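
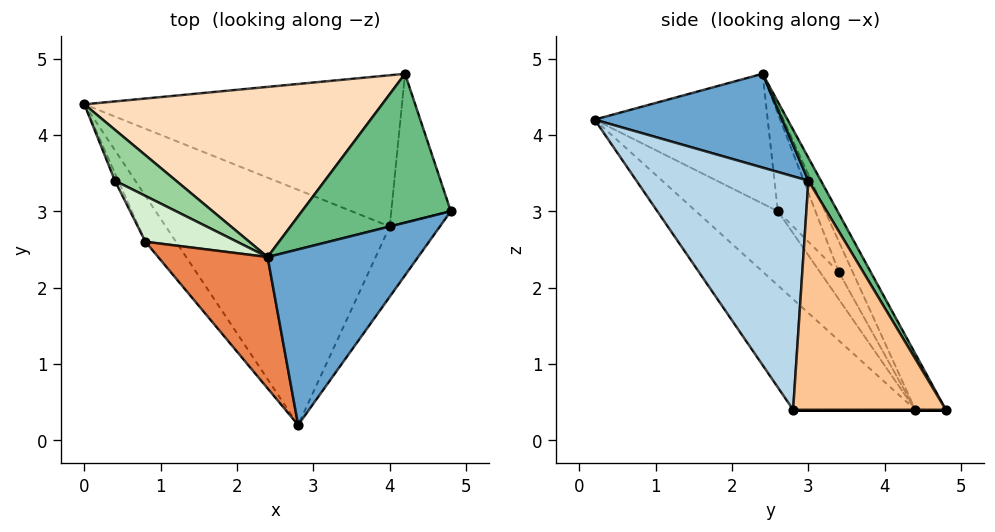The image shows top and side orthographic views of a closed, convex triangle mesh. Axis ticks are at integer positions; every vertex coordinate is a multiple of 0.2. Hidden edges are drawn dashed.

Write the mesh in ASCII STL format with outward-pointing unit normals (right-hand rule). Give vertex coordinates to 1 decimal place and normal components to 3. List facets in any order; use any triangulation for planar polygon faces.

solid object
 facet normal 0.524 -0.134 0.841
  outer loop
   vertex 2.4 2.4 4.8
   vertex 2.8 0.2 4.2
   vertex 4.8 3.0 3.4
  endloop
 endfacet
 facet normal -0.297 -0.742 -0.601
  outer loop
   vertex 4.0 2.8 0.4
   vertex 2.8 0.2 4.2
   vertex 0.0 4.4 0.4
  endloop
 endfacet
 facet normal 0.779 -0.604 -0.167
  outer loop
   vertex 4.0 2.8 0.4
   vertex 4.8 3.0 3.4
   vertex 2.8 0.2 4.2
  endloop
 endfacet
 facet normal -0.667 -0.693 -0.275
  outer loop
   vertex 0.8 2.6 3.0
   vertex 0.0 4.4 0.4
   vertex 2.8 0.2 4.2
  endloop
 endfacet
 facet normal -0.729 -0.300 0.615
  outer loop
   vertex 0.8 2.6 3.0
   vertex 2.8 0.2 4.2
   vertex 2.4 2.4 4.8
  endloop
 endfacet
 facet normal 0.000 0.000 -1.000
  outer loop
   vertex 4.2 4.8 0.4
   vertex 4.0 2.8 0.4
   vertex 0.0 4.4 0.4
  endloop
 endfacet
 facet normal 0.963 -0.096 -0.250
  outer loop
   vertex 4.2 4.8 0.4
   vertex 4.8 3.0 3.4
   vertex 4.0 2.8 0.4
  endloop
 endfacet
 facet normal -0.085 0.889 0.450
  outer loop
   vertex 4.2 4.8 0.4
   vertex 0.0 4.4 0.4
   vertex 2.4 2.4 4.8
  endloop
 endfacet
 facet normal 0.077 0.862 0.502
  outer loop
   vertex 4.2 4.8 0.4
   vertex 2.4 2.4 4.8
   vertex 4.8 3.0 3.4
  endloop
 endfacet
 facet normal -0.256 0.820 0.512
  outer loop
   vertex 0.4 3.4 2.2
   vertex 2.4 2.4 4.8
   vertex 0.0 4.4 0.4
  endloop
 endfacet
 facet normal -0.843 -0.527 -0.105
  outer loop
   vertex 0.4 3.4 2.2
   vertex 0.0 4.4 0.4
   vertex 0.8 2.6 3.0
  endloop
 endfacet
 facet normal -0.695 0.304 0.652
  outer loop
   vertex 0.4 3.4 2.2
   vertex 0.8 2.6 3.0
   vertex 2.4 2.4 4.8
  endloop
 endfacet
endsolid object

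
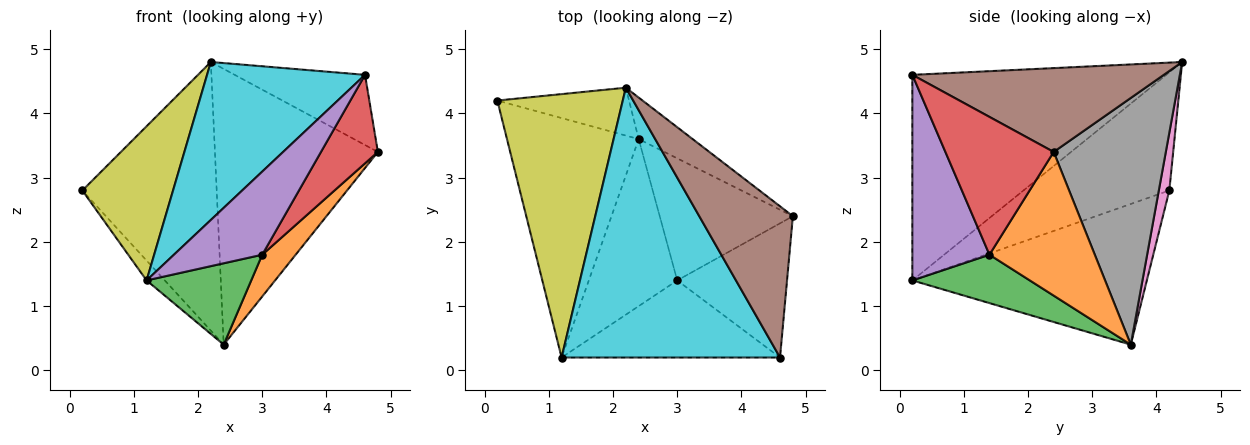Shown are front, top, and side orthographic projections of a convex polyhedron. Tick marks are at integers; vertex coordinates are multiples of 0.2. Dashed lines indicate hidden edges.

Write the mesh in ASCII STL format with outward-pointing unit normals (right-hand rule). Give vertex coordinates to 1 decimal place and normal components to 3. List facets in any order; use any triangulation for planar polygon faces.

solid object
 facet normal -0.729 0.057 -0.682
  outer loop
   vertex 2.4 3.6 0.4
   vertex 1.2 0.2 1.4
   vertex 0.2 4.2 2.8
  endloop
 endfacet
 facet normal 0.714 -0.227 -0.662
  outer loop
   vertex 3.0 1.4 1.8
   vertex 2.4 3.6 0.4
   vertex 4.8 2.4 3.4
  endloop
 endfacet
 facet normal 0.441 -0.393 -0.807
  outer loop
   vertex 3.0 1.4 1.8
   vertex 1.2 0.2 1.4
   vertex 2.4 3.6 0.4
  endloop
 endfacet
 facet normal 0.723 -0.380 -0.576
  outer loop
   vertex 3.0 1.4 1.8
   vertex 4.8 2.4 3.4
   vertex 4.6 0.2 4.6
  endloop
 endfacet
 facet normal 0.539 -0.618 -0.573
  outer loop
   vertex 3.0 1.4 1.8
   vertex 4.6 0.2 4.6
   vertex 1.2 0.2 1.4
  endloop
 endfacet
 facet normal 0.630 0.327 0.704
  outer loop
   vertex 2.2 4.4 4.8
   vertex 4.6 0.2 4.6
   vertex 4.8 2.4 3.4
  endloop
 endfacet
 facet normal 0.077 0.982 -0.175
  outer loop
   vertex 2.2 4.4 4.8
   vertex 2.4 3.6 0.4
   vertex 0.2 4.2 2.8
  endloop
 endfacet
 facet normal 0.563 0.818 -0.123
  outer loop
   vertex 2.2 4.4 4.8
   vertex 4.8 2.4 3.4
   vertex 2.4 3.6 0.4
  endloop
 endfacet
 facet normal -0.631 -0.392 0.670
  outer loop
   vertex 2.2 4.4 4.8
   vertex 0.2 4.2 2.8
   vertex 1.2 0.2 1.4
  endloop
 endfacet
 facet normal -0.630 -0.392 0.670
  outer loop
   vertex 2.2 4.4 4.8
   vertex 1.2 0.2 1.4
   vertex 4.6 0.2 4.6
  endloop
 endfacet
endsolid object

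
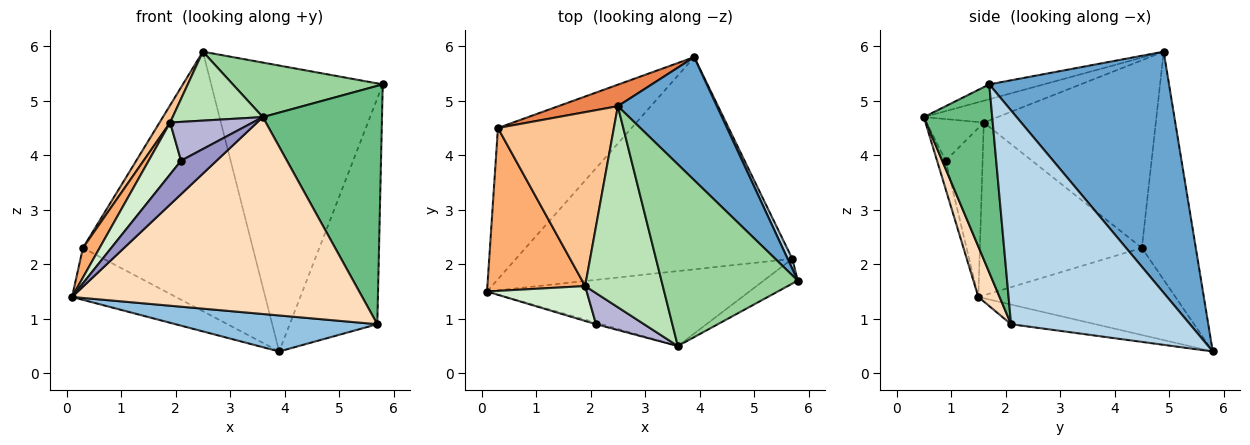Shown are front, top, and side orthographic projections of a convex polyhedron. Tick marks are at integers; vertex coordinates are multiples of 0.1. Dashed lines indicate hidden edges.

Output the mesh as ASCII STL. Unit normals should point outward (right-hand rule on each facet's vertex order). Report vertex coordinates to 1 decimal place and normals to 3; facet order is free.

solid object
 facet normal 0.693 0.662 0.285
  outer loop
   vertex 2.5 4.9 5.9
   vertex 5.8 1.7 5.3
   vertex 3.9 5.8 0.4
  endloop
 endfacet
 facet normal -0.070 -0.167 -0.983
  outer loop
   vertex 5.7 2.1 0.9
   vertex 0.1 1.5 1.4
   vertex 3.9 5.8 0.4
  endloop
 endfacet
 facet normal 0.898 0.440 0.020
  outer loop
   vertex 5.7 2.1 0.9
   vertex 3.9 5.8 0.4
   vertex 5.8 1.7 5.3
  endloop
 endfacet
 facet normal -0.525 0.277 -0.805
  outer loop
   vertex 0.3 4.5 2.3
   vertex 3.9 5.8 0.4
   vertex 0.1 1.5 1.4
  endloop
 endfacet
 facet normal -0.302 0.950 0.079
  outer loop
   vertex 0.3 4.5 2.3
   vertex 2.5 4.9 5.9
   vertex 3.9 5.8 0.4
  endloop
 endfacet
 facet normal -0.867 -0.089 0.490
  outer loop
   vertex 0.3 4.5 2.3
   vertex 0.1 1.5 1.4
   vertex 1.9 1.6 4.6
  endloop
 endfacet
 facet normal -0.850 -0.052 0.525
  outer loop
   vertex 0.3 4.5 2.3
   vertex 1.9 1.6 4.6
   vertex 2.5 4.9 5.9
  endloop
 endfacet
 facet normal 0.068 -0.932 -0.355
  outer loop
   vertex 3.6 0.5 4.7
   vertex 0.1 1.5 1.4
   vertex 5.7 2.1 0.9
  endloop
 endfacet
 facet normal 0.496 -0.864 -0.090
  outer loop
   vertex 3.6 0.5 4.7
   vertex 5.7 2.1 0.9
   vertex 5.8 1.7 5.3
  endloop
 endfacet
 facet normal -0.104 -0.286 0.953
  outer loop
   vertex 3.6 0.5 4.7
   vertex 5.8 1.7 5.3
   vertex 2.5 4.9 5.9
  endloop
 endfacet
 facet normal -0.257 -0.313 0.914
  outer loop
   vertex 3.6 0.5 4.7
   vertex 2.5 4.9 5.9
   vertex 1.9 1.6 4.6
  endloop
 endfacet
 facet normal -0.688 -0.602 0.406
  outer loop
   vertex 2.1 0.9 3.9
   vertex 1.9 1.6 4.6
   vertex 0.1 1.5 1.4
  endloop
 endfacet
 facet normal -0.235 -0.971 -0.045
  outer loop
   vertex 2.1 0.9 3.9
   vertex 0.1 1.5 1.4
   vertex 3.6 0.5 4.7
  endloop
 endfacet
 facet normal -0.476 -0.686 0.550
  outer loop
   vertex 2.1 0.9 3.9
   vertex 3.6 0.5 4.7
   vertex 1.9 1.6 4.6
  endloop
 endfacet
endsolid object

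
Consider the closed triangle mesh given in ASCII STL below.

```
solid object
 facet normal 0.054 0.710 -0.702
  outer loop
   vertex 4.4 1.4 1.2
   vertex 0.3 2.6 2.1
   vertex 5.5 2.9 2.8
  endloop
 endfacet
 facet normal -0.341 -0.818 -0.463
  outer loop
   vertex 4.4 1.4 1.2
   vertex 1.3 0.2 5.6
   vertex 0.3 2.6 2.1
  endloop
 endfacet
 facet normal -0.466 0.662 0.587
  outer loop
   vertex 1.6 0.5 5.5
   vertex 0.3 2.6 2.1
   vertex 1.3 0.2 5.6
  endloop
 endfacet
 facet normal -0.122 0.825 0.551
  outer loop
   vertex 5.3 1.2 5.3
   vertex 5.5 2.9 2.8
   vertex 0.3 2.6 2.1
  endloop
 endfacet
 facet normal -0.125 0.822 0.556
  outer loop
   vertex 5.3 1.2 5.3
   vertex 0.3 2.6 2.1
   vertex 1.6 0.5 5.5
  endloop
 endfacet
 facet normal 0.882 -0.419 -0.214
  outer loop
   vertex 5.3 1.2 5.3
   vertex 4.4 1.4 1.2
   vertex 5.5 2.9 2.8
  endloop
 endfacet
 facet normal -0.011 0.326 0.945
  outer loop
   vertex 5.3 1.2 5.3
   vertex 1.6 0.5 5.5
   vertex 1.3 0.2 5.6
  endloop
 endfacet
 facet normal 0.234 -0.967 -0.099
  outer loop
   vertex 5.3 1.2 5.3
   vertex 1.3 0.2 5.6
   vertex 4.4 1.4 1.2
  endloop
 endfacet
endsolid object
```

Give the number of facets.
8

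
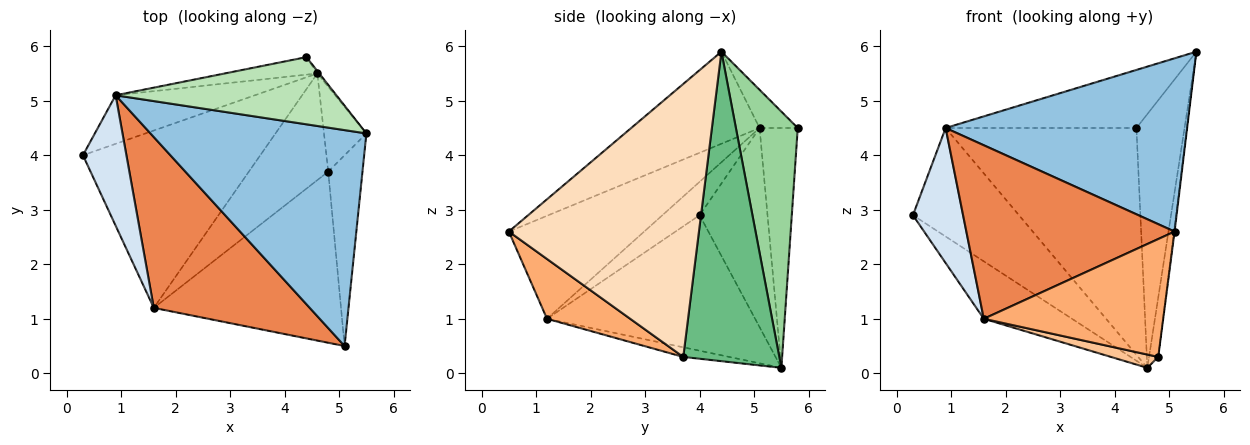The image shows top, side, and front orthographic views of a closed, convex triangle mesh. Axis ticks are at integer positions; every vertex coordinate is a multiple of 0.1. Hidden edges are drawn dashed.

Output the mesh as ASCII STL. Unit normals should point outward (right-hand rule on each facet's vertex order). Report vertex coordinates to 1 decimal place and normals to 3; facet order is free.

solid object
 facet normal -0.588 0.249 -0.770
  outer loop
   vertex 1.6 1.2 1.0
   vertex 0.3 4.0 2.9
   vertex 4.6 5.5 0.1
  endloop
 endfacet
 facet normal -0.316 -0.594 0.740
  outer loop
   vertex 0.9 5.1 4.5
   vertex 5.1 0.5 2.6
   vertex 5.5 4.4 5.9
  endloop
 endfacet
 facet normal -0.505 0.788 -0.353
  outer loop
   vertex 0.9 5.1 4.5
   vertex 4.6 5.5 0.1
   vertex 0.3 4.0 2.9
  endloop
 endfacet
 facet normal -0.471 -0.635 0.613
  outer loop
   vertex 0.9 5.1 4.5
   vertex 0.3 4.0 2.9
   vertex 1.6 1.2 1.0
  endloop
 endfacet
 facet normal -0.420 -0.647 0.637
  outer loop
   vertex 0.9 5.1 4.5
   vertex 1.6 1.2 1.0
   vertex 5.1 0.5 2.6
  endloop
 endfacet
 facet normal 0.254 -0.549 -0.796
  outer loop
   vertex 4.8 3.7 0.3
   vertex 5.1 0.5 2.6
   vertex 1.6 1.2 1.0
  endloop
 endfacet
 facet normal -0.120 -0.123 -0.985
  outer loop
   vertex 4.8 3.7 0.3
   vertex 1.6 1.2 1.0
   vertex 4.6 5.5 0.1
  endloop
 endfacet
 facet normal 0.992 0.004 -0.124
  outer loop
   vertex 4.8 3.7 0.3
   vertex 5.5 4.4 5.9
   vertex 5.1 0.5 2.6
  endloop
 endfacet
 facet normal 0.986 0.095 -0.135
  outer loop
   vertex 4.8 3.7 0.3
   vertex 4.6 5.5 0.1
   vertex 5.5 4.4 5.9
  endloop
 endfacet
 facet normal 0.789 0.614 -0.006
  outer loop
   vertex 4.4 5.8 4.5
   vertex 5.5 4.4 5.9
   vertex 4.6 5.5 0.1
  endloop
 endfacet
 facet normal -0.130 0.648 0.750
  outer loop
   vertex 4.4 5.8 4.5
   vertex 0.9 5.1 4.5
   vertex 5.5 4.4 5.9
  endloop
 endfacet
 facet normal -0.196 0.978 -0.076
  outer loop
   vertex 4.4 5.8 4.5
   vertex 4.6 5.5 0.1
   vertex 0.9 5.1 4.5
  endloop
 endfacet
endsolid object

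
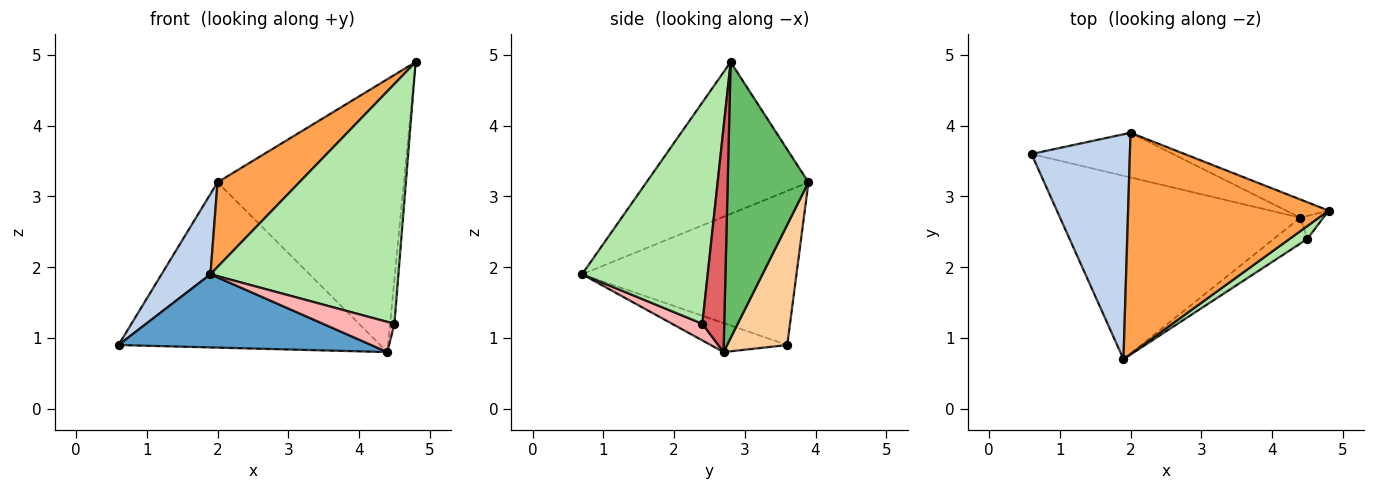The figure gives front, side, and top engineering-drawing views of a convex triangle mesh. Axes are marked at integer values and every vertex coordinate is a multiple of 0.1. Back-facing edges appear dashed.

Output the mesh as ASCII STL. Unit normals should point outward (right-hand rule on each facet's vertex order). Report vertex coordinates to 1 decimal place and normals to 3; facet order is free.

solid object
 facet normal -0.112 -0.368 -0.923
  outer loop
   vertex 4.4 2.7 0.8
   vertex 1.9 0.7 1.9
   vertex 0.6 3.6 0.9
  endloop
 endfacet
 facet normal -0.828 -0.189 0.528
  outer loop
   vertex 2.0 3.9 3.2
   vertex 0.6 3.6 0.9
   vertex 1.9 0.7 1.9
  endloop
 endfacet
 facet normal -0.578 -0.292 0.762
  outer loop
   vertex 2.0 3.9 3.2
   vertex 1.9 0.7 1.9
   vertex 4.8 2.8 4.9
  endloop
 endfacet
 facet normal 0.217 0.942 -0.255
  outer loop
   vertex 2.0 3.9 3.2
   vertex 4.4 2.7 0.8
   vertex 0.6 3.6 0.9
  endloop
 endfacet
 facet normal 0.397 0.916 -0.061
  outer loop
   vertex 2.0 3.9 3.2
   vertex 4.8 2.8 4.9
   vertex 4.4 2.7 0.8
  endloop
 endfacet
 facet normal 0.555 -0.831 0.045
  outer loop
   vertex 4.5 2.4 1.2
   vertex 4.8 2.8 4.9
   vertex 1.9 0.7 1.9
  endloop
 endfacet
 facet normal 0.976 0.192 -0.100
  outer loop
   vertex 4.5 2.4 1.2
   vertex 4.4 2.7 0.8
   vertex 4.8 2.8 4.9
  endloop
 endfacet
 facet normal 0.306 -0.723 -0.619
  outer loop
   vertex 4.5 2.4 1.2
   vertex 1.9 0.7 1.9
   vertex 4.4 2.7 0.8
  endloop
 endfacet
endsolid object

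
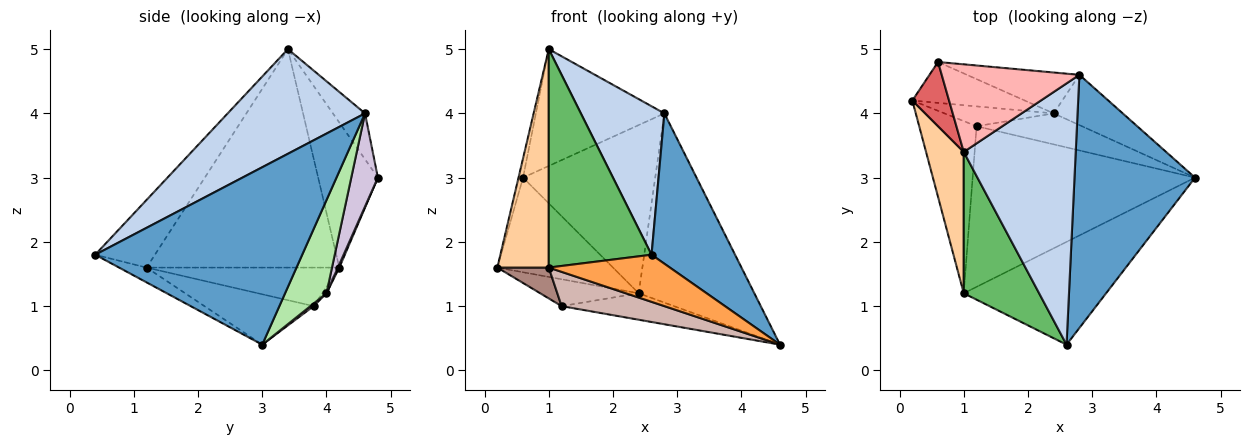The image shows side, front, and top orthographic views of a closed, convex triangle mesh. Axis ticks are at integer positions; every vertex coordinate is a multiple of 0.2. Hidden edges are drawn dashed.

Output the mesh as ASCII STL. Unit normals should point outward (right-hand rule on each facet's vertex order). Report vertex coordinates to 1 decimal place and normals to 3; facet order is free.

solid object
 facet normal 0.785 -0.317 0.533
  outer loop
   vertex 2.8 4.6 4.0
   vertex 2.6 0.4 1.8
   vertex 4.6 3.0 0.4
  endloop
 endfacet
 facet normal 0.631 -0.383 0.675
  outer loop
   vertex 2.8 4.6 4.0
   vertex 1.0 3.4 5.0
   vertex 2.6 0.4 1.8
  endloop
 endfacet
 facet normal -0.094 -0.415 -0.905
  outer loop
   vertex 1.0 1.2 1.6
   vertex 4.6 3.0 0.4
   vertex 2.6 0.4 1.8
  endloop
 endfacet
 facet normal -0.953 -0.254 0.164
  outer loop
   vertex 1.0 1.2 1.6
   vertex 1.0 3.4 5.0
   vertex 0.2 4.2 1.6
  endloop
 endfacet
 facet normal -0.438 -0.755 0.488
  outer loop
   vertex 1.0 1.2 1.6
   vertex 2.6 0.4 1.8
   vertex 1.0 3.4 5.0
  endloop
 endfacet
 facet normal 0.327 0.913 -0.242
  outer loop
   vertex 2.4 4.0 1.2
   vertex 2.8 4.6 4.0
   vertex 4.6 3.0 0.4
  endloop
 endfacet
 facet normal -0.967 0.073 0.245
  outer loop
   vertex 0.6 4.8 3.0
   vertex 0.2 4.2 1.6
   vertex 1.0 3.4 5.0
  endloop
 endfacet
 facet normal -0.196 0.784 0.588
  outer loop
   vertex 0.6 4.8 3.0
   vertex 1.0 3.4 5.0
   vertex 2.8 4.6 4.0
  endloop
 endfacet
 facet normal 0.011 0.918 -0.397
  outer loop
   vertex 0.6 4.8 3.0
   vertex 2.4 4.0 1.2
   vertex 0.2 4.2 1.6
  endloop
 endfacet
 facet normal 0.192 0.954 -0.232
  outer loop
   vertex 0.6 4.8 3.0
   vertex 2.8 4.6 4.0
   vertex 2.4 4.0 1.2
  endloop
 endfacet
 facet normal -0.551 -0.147 -0.821
  outer loop
   vertex 1.2 3.8 1.0
   vertex 1.0 1.2 1.6
   vertex 0.2 4.2 1.6
  endloop
 endfacet
 facet normal -0.216 -0.204 -0.955
  outer loop
   vertex 1.2 3.8 1.0
   vertex 4.6 3.0 0.4
   vertex 1.0 1.2 1.6
  endloop
 endfacet
 facet normal -0.035 0.804 -0.594
  outer loop
   vertex 1.2 3.8 1.0
   vertex 0.2 4.2 1.6
   vertex 2.4 4.0 1.2
  endloop
 endfacet
 facet normal 0.019 0.649 -0.760
  outer loop
   vertex 1.2 3.8 1.0
   vertex 2.4 4.0 1.2
   vertex 4.6 3.0 0.4
  endloop
 endfacet
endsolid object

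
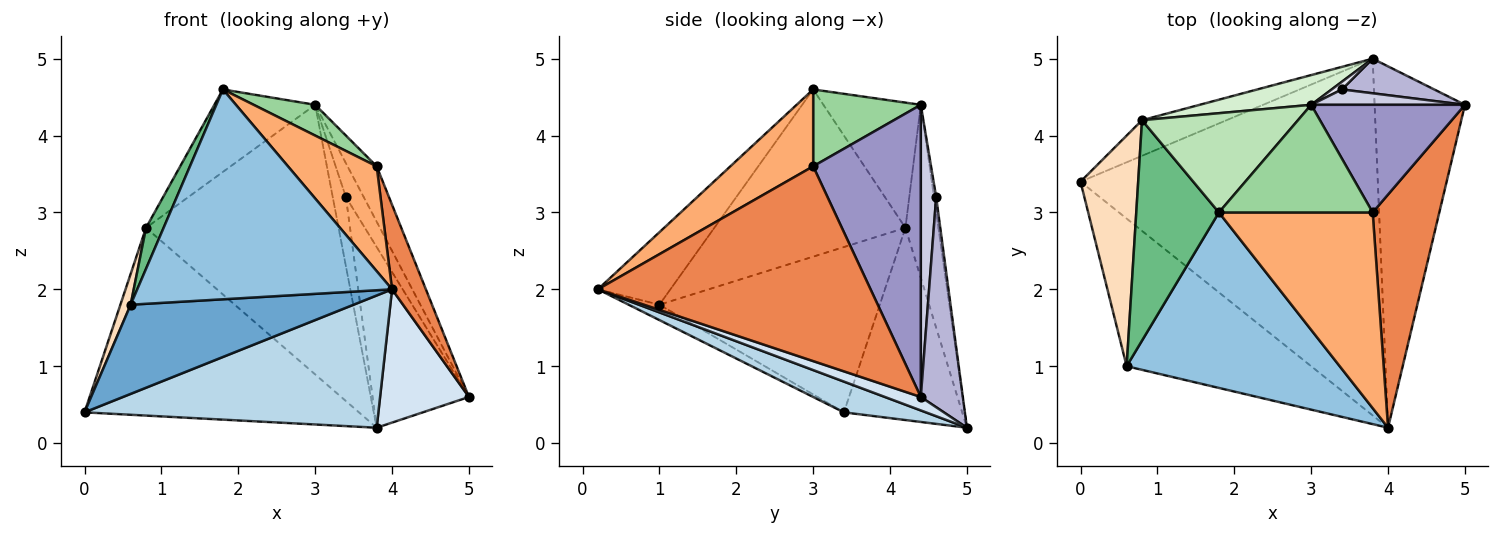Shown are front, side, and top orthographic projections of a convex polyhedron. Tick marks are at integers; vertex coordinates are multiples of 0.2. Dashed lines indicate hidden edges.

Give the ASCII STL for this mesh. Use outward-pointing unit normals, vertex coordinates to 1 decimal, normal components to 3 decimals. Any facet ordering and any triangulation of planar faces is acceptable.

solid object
 facet normal -0.071 -0.516 -0.854
  outer loop
   vertex 0.6 1.0 1.8
   vertex 0.0 3.4 0.4
   vertex 4.0 0.2 2.0
  endloop
 endfacet
 facet normal -0.213 -0.749 0.627
  outer loop
   vertex 0.6 1.0 1.8
   vertex 4.0 0.2 2.0
   vertex 1.8 3.0 4.6
  endloop
 endfacet
 facet normal 0.097 -0.346 -0.933
  outer loop
   vertex 3.8 5.0 0.2
   vertex 4.0 0.2 2.0
   vertex 0.0 3.4 0.4
  endloop
 endfacet
 facet normal 0.138 -0.343 -0.929
  outer loop
   vertex 3.8 5.0 0.2
   vertex 5.0 4.4 0.6
   vertex 4.0 0.2 2.0
  endloop
 endfacet
 facet normal 0.940 -0.117 0.321
  outer loop
   vertex 3.8 3.0 3.6
   vertex 4.0 0.2 2.0
   vertex 5.0 4.4 0.6
  endloop
 endfacet
 facet normal 0.403 -0.432 0.807
  outer loop
   vertex 3.8 3.0 3.6
   vertex 1.8 3.0 4.6
   vertex 4.0 0.2 2.0
  endloop
 endfacet
 facet normal -0.390 0.905 -0.172
  outer loop
   vertex 0.8 4.2 2.8
   vertex 3.8 5.0 0.2
   vertex 0.0 3.4 0.4
  endloop
 endfacet
 facet normal -0.943 -0.044 0.329
  outer loop
   vertex 0.8 4.2 2.8
   vertex 0.0 3.4 0.4
   vertex 0.6 1.0 1.8
  endloop
 endfacet
 facet normal -0.893 -0.082 0.442
  outer loop
   vertex 0.8 4.2 2.8
   vertex 0.6 1.0 1.8
   vertex 1.8 3.0 4.6
  endloop
 endfacet
 facet normal 0.433 -0.248 0.867
  outer loop
   vertex 3.0 4.4 4.4
   vertex 1.8 3.0 4.6
   vertex 3.8 3.0 3.6
  endloop
 endfacet
 facet normal -0.525 0.544 0.654
  outer loop
   vertex 3.0 4.4 4.4
   vertex 0.8 4.2 2.8
   vertex 1.8 3.0 4.6
  endloop
 endfacet
 facet normal -0.168 0.980 0.108
  outer loop
   vertex 3.0 4.4 4.4
   vertex 3.8 5.0 0.2
   vertex 0.8 4.2 2.8
  endloop
 endfacet
 facet normal 0.861 0.233 0.453
  outer loop
   vertex 3.0 4.4 4.4
   vertex 3.8 3.0 3.6
   vertex 5.0 4.4 0.6
  endloop
 endfacet
 facet normal 0.394 0.903 0.173
  outer loop
   vertex 3.4 4.6 3.2
   vertex 5.0 4.4 0.6
   vertex 3.8 5.0 0.2
  endloop
 endfacet
 facet normal 0.618 0.716 0.325
  outer loop
   vertex 3.4 4.6 3.2
   vertex 3.0 4.4 4.4
   vertex 5.0 4.4 0.6
  endloop
 endfacet
 facet normal -0.163 0.981 0.109
  outer loop
   vertex 3.4 4.6 3.2
   vertex 3.8 5.0 0.2
   vertex 3.0 4.4 4.4
  endloop
 endfacet
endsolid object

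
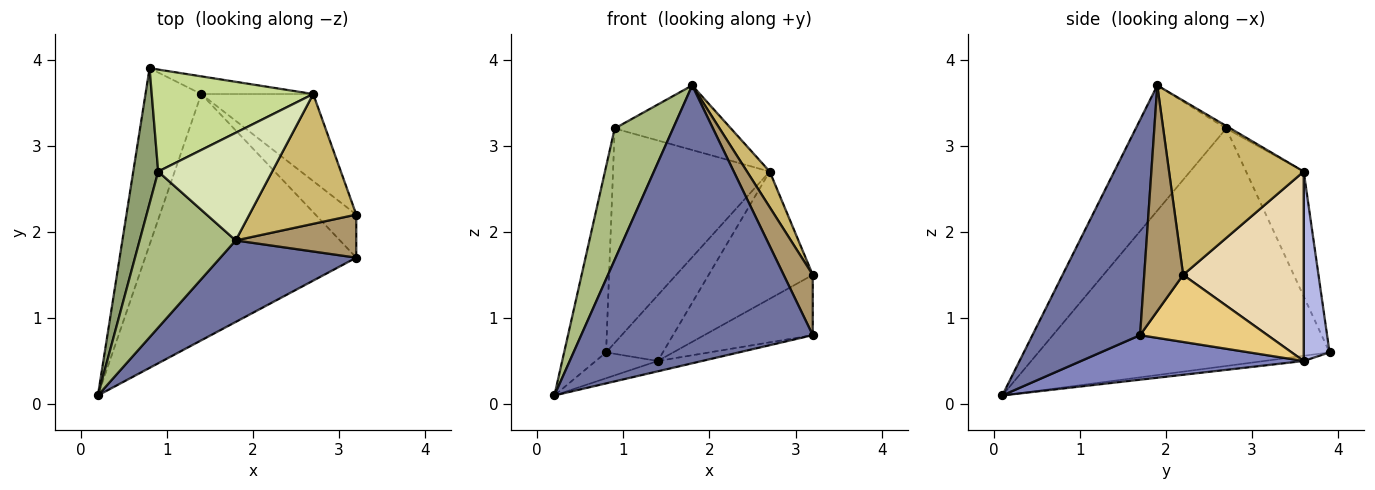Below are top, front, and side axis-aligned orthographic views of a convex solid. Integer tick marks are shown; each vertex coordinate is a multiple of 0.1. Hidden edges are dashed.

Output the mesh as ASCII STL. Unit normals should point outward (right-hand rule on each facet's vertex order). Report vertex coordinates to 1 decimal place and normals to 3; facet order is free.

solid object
 facet normal 0.407 -0.876 0.257
  outer loop
   vertex 1.8 1.9 3.7
   vertex 0.2 0.1 0.1
   vertex 3.2 1.7 0.8
  endloop
 endfacet
 facet normal 0.206 0.041 -0.978
  outer loop
   vertex 1.4 3.6 0.5
   vertex 3.2 1.7 0.8
   vertex 0.2 0.1 0.1
  endloop
 endfacet
 facet normal -0.092 0.144 -0.985
  outer loop
   vertex 1.4 3.6 0.5
   vertex 0.2 0.1 0.1
   vertex 0.8 3.9 0.6
  endloop
 endfacet
 facet normal 0.402 0.884 -0.238
  outer loop
   vertex 1.4 3.6 0.5
   vertex 0.8 3.9 0.6
   vertex 2.7 3.6 2.7
  endloop
 endfacet
 facet normal -0.984 0.142 0.103
  outer loop
   vertex 0.9 2.7 3.2
   vertex 0.8 3.9 0.6
   vertex 0.2 0.1 0.1
  endloop
 endfacet
 facet normal -0.706 -0.456 0.542
  outer loop
   vertex 0.9 2.7 3.2
   vertex 0.2 0.1 0.1
   vertex 1.8 1.9 3.7
  endloop
 endfacet
 facet normal -0.315 0.857 0.408
  outer loop
   vertex 0.9 2.7 3.2
   vertex 2.7 3.6 2.7
   vertex 0.8 3.9 0.6
  endloop
 endfacet
 facet normal -0.019 0.514 0.857
  outer loop
   vertex 0.9 2.7 3.2
   vertex 1.8 1.9 3.7
   vertex 2.7 3.6 2.7
  endloop
 endfacet
 facet normal 0.736 -0.551 0.393
  outer loop
   vertex 3.2 2.2 1.5
   vertex 1.8 1.9 3.7
   vertex 3.2 1.7 0.8
  endloop
 endfacet
 facet normal 0.844 -0.142 0.518
  outer loop
   vertex 3.2 2.2 1.5
   vertex 2.7 3.6 2.7
   vertex 1.8 1.9 3.7
  endloop
 endfacet
 facet normal 0.691 0.588 -0.420
  outer loop
   vertex 3.2 2.2 1.5
   vertex 3.2 1.7 0.8
   vertex 1.4 3.6 0.5
  endloop
 endfacet
 facet normal 0.691 0.597 -0.408
  outer loop
   vertex 3.2 2.2 1.5
   vertex 1.4 3.6 0.5
   vertex 2.7 3.6 2.7
  endloop
 endfacet
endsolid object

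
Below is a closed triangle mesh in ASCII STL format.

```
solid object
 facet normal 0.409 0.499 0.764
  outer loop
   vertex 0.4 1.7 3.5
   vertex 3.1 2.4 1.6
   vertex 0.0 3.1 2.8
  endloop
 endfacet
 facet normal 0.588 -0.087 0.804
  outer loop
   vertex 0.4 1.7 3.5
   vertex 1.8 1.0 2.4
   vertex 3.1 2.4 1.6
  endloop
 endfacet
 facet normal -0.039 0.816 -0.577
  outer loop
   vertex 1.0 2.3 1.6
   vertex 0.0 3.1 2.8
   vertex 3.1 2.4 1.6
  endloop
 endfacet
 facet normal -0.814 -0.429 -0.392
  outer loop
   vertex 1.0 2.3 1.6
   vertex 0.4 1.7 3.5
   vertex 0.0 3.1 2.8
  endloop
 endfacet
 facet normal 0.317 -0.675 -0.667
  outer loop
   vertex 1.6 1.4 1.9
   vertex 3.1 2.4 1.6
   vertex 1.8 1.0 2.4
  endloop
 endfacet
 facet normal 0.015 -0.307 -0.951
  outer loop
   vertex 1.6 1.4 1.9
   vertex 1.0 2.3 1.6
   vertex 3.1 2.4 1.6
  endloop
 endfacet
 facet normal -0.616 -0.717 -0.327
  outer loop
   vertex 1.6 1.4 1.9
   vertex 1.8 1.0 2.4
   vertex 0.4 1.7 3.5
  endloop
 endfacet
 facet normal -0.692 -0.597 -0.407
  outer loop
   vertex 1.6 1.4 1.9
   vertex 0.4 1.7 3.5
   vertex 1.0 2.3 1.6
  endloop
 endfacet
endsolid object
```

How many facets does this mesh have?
8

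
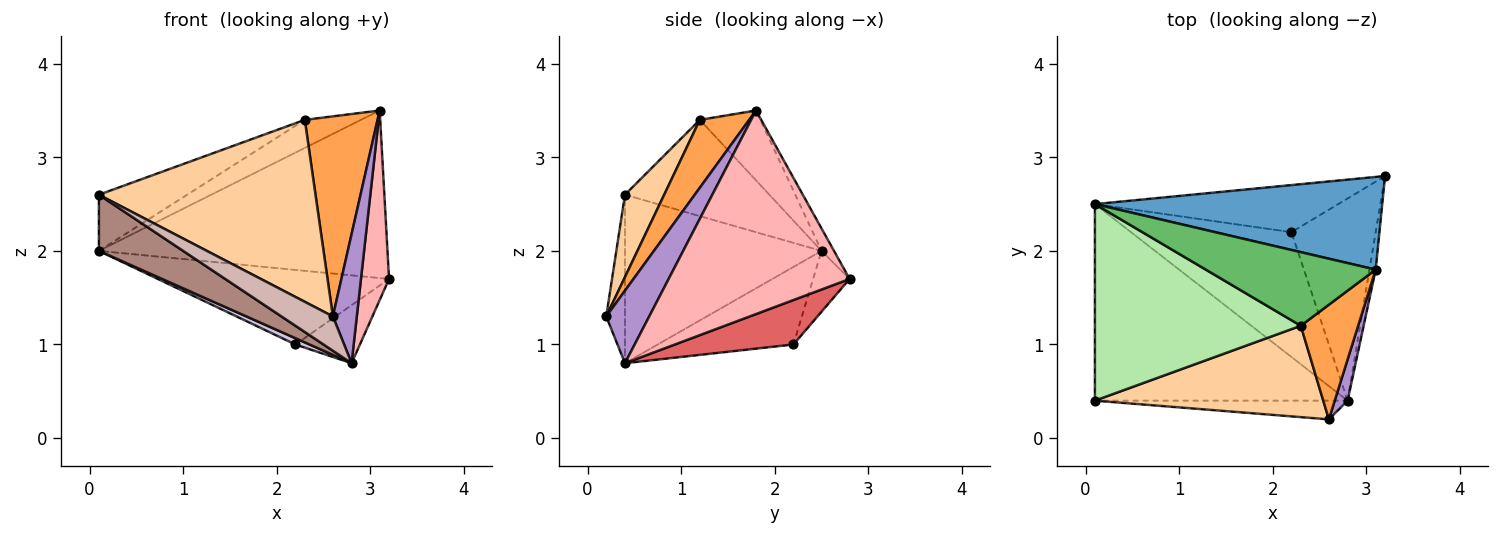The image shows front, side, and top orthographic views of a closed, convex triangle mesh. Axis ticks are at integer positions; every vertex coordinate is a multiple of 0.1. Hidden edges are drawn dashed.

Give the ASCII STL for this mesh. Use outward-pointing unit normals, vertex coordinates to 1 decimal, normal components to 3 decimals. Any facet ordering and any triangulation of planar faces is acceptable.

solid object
 facet normal -0.038 0.874 0.484
  outer loop
   vertex 3.1 1.8 3.5
   vertex 3.2 2.8 1.7
   vertex 0.1 2.5 2.0
  endloop
 endfacet
 facet normal -0.132 0.838 -0.529
  outer loop
   vertex 2.2 2.2 1.0
   vertex 0.1 2.5 2.0
   vertex 3.2 2.8 1.7
  endloop
 endfacet
 facet normal 0.507 -0.748 0.429
  outer loop
   vertex 2.3 1.2 3.4
   vertex 2.6 0.2 1.3
   vertex 3.1 1.8 3.5
  endloop
 endfacet
 facet normal 0.160 -0.882 0.443
  outer loop
   vertex 2.3 1.2 3.4
   vertex 0.1 0.4 2.6
   vertex 2.6 0.2 1.3
  endloop
 endfacet
 facet normal -0.359 0.333 0.872
  outer loop
   vertex 2.3 1.2 3.4
   vertex 3.1 1.8 3.5
   vertex 0.1 2.5 2.0
  endloop
 endfacet
 facet normal -0.410 0.251 0.877
  outer loop
   vertex 2.3 1.2 3.4
   vertex 0.1 2.5 2.0
   vertex 0.1 0.4 2.6
  endloop
 endfacet
 facet normal 0.452 0.246 -0.857
  outer loop
   vertex 2.8 0.4 0.8
   vertex 2.2 2.2 1.0
   vertex 3.2 2.8 1.7
  endloop
 endfacet
 facet normal 0.988 -0.153 -0.030
  outer loop
   vertex 2.8 0.4 0.8
   vertex 3.2 2.8 1.7
   vertex 3.1 1.8 3.5
  endloop
 endfacet
 facet normal 0.864 -0.481 0.153
  outer loop
   vertex 2.8 0.4 0.8
   vertex 3.1 1.8 3.5
   vertex 2.6 0.2 1.3
  endloop
 endfacet
 facet normal -0.435 -0.045 -0.899
  outer loop
   vertex 2.8 0.4 0.8
   vertex 0.1 2.5 2.0
   vertex 2.2 2.2 1.0
  endloop
 endfacet
 facet normal -0.540 -0.231 -0.809
  outer loop
   vertex 2.8 0.4 0.8
   vertex 0.1 0.4 2.6
   vertex 0.1 2.5 2.0
  endloop
 endfacet
 facet normal -0.304 -0.836 -0.456
  outer loop
   vertex 2.8 0.4 0.8
   vertex 2.6 0.2 1.3
   vertex 0.1 0.4 2.6
  endloop
 endfacet
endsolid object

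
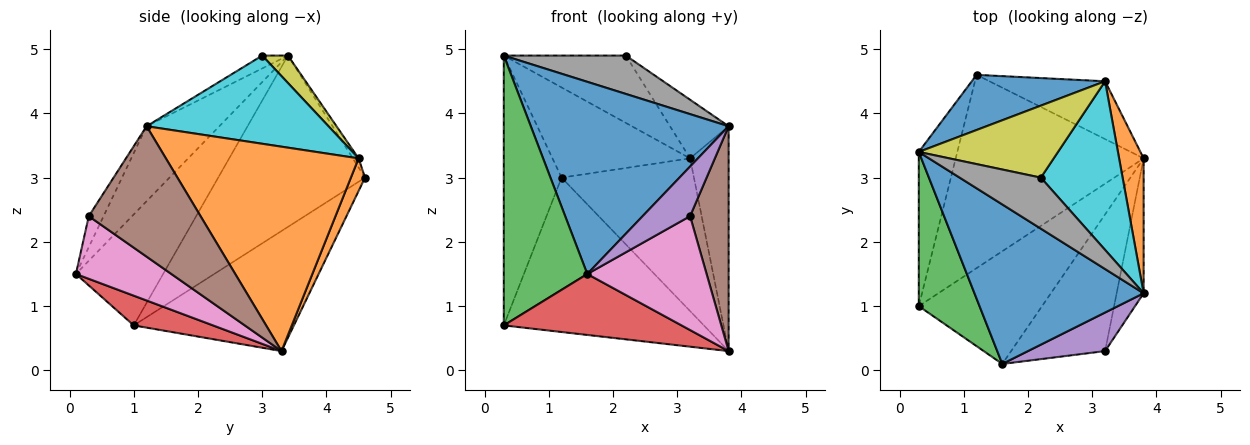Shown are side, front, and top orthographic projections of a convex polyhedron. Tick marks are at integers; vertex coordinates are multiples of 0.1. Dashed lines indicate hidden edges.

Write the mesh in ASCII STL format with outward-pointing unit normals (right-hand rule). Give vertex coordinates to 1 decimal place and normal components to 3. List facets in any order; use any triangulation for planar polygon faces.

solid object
 facet normal -0.272 -0.740 0.615
  outer loop
   vertex 1.6 0.1 1.5
   vertex 3.8 1.2 3.8
   vertex 0.3 3.4 4.9
  endloop
 endfacet
 facet normal 0.974 0.195 0.117
  outer loop
   vertex 3.2 4.5 3.3
   vertex 3.8 1.2 3.8
   vertex 3.8 3.3 0.3
  endloop
 endfacet
 facet normal -0.672 -0.643 0.368
  outer loop
   vertex 0.3 1.0 0.7
   vertex 1.6 0.1 1.5
   vertex 0.3 3.4 4.9
  endloop
 endfacet
 facet normal 0.207 -0.465 -0.861
  outer loop
   vertex 0.3 1.0 0.7
   vertex 3.8 3.3 0.3
   vertex 1.6 0.1 1.5
  endloop
 endfacet
 facet normal -0.239 -0.767 0.596
  outer loop
   vertex 3.2 0.3 2.4
   vertex 3.8 1.2 3.8
   vertex 1.6 0.1 1.5
  endloop
 endfacet
 facet normal 0.928 -0.320 -0.192
  outer loop
   vertex 3.2 0.3 2.4
   vertex 3.8 3.3 0.3
   vertex 3.8 1.2 3.8
  endloop
 endfacet
 facet normal 0.456 -0.570 -0.684
  outer loop
   vertex 3.2 0.3 2.4
   vertex 1.6 0.1 1.5
   vertex 3.8 3.3 0.3
  endloop
 endfacet
 facet normal -0.126 -0.596 0.793
  outer loop
   vertex 2.2 3.0 4.9
   vertex 0.3 3.4 4.9
   vertex 3.8 1.2 3.8
  endloop
 endfacet
 facet normal 0.142 0.676 0.723
  outer loop
   vertex 2.2 3.0 4.9
   vertex 3.2 4.5 3.3
   vertex 0.3 3.4 4.9
  endloop
 endfacet
 facet normal 0.714 0.230 0.662
  outer loop
   vertex 2.2 3.0 4.9
   vertex 3.8 1.2 3.8
   vertex 3.2 4.5 3.3
  endloop
 endfacet
 facet normal -0.036 0.852 0.522
  outer loop
   vertex 1.2 4.6 3.0
   vertex 0.3 3.4 4.9
   vertex 3.2 4.5 3.3
  endloop
 endfacet
 facet normal 0.099 0.931 -0.352
  outer loop
   vertex 1.2 4.6 3.0
   vertex 3.2 4.5 3.3
   vertex 3.8 3.3 0.3
  endloop
 endfacet
 facet normal -0.911 0.359 -0.205
  outer loop
   vertex 1.2 4.6 3.0
   vertex 0.3 1.0 0.7
   vertex 0.3 3.4 4.9
  endloop
 endfacet
 facet normal -0.447 0.558 -0.699
  outer loop
   vertex 1.2 4.6 3.0
   vertex 3.8 3.3 0.3
   vertex 0.3 1.0 0.7
  endloop
 endfacet
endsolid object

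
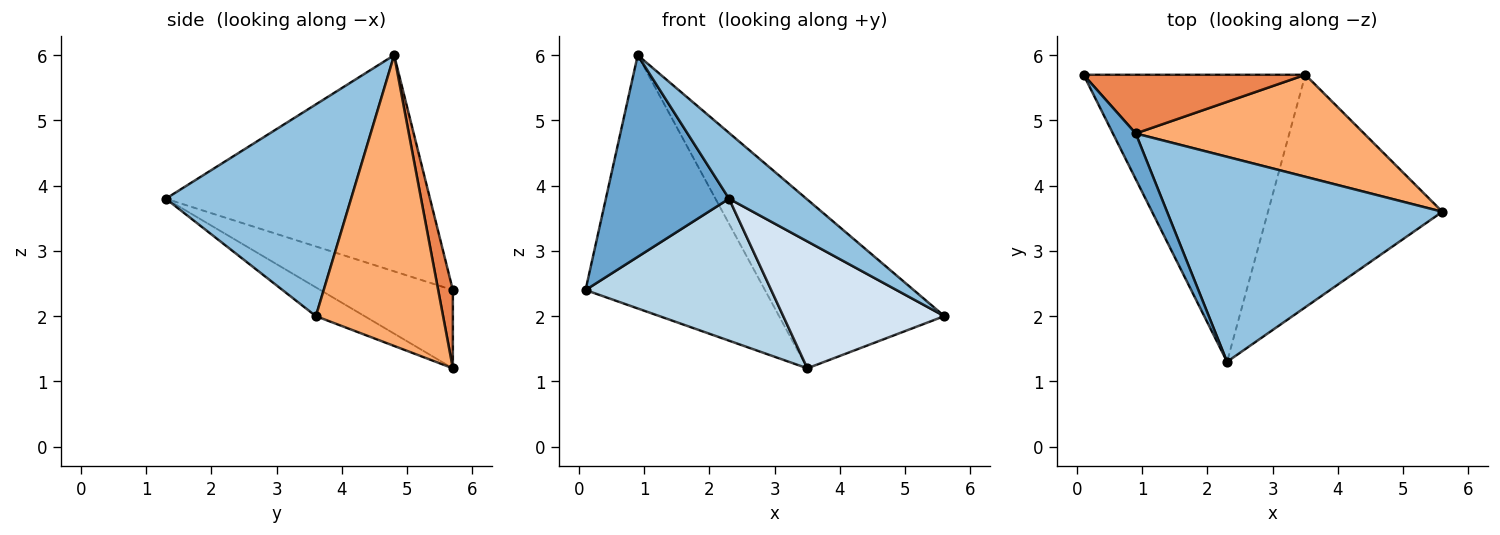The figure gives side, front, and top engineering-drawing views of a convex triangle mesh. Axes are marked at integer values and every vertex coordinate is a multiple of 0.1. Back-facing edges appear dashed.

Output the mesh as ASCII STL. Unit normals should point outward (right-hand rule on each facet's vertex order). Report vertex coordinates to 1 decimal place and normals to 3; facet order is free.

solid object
 facet normal -0.902 -0.421 0.095
  outer loop
   vertex 0.9 4.8 6.0
   vertex 0.1 5.7 2.4
   vertex 2.3 1.3 3.8
  endloop
 endfacet
 facet normal 0.591 -0.247 0.768
  outer loop
   vertex 0.9 4.8 6.0
   vertex 2.3 1.3 3.8
   vertex 5.6 3.6 2.0
  endloop
 endfacet
 facet normal -0.302 -0.423 -0.855
  outer loop
   vertex 3.5 5.7 1.2
   vertex 2.3 1.3 3.8
   vertex 0.1 5.7 2.4
  endloop
 endfacet
 facet normal -0.143 -0.474 -0.869
  outer loop
   vertex 3.5 5.7 1.2
   vertex 5.6 3.6 2.0
   vertex 2.3 1.3 3.8
  endloop
 endfacet
 facet normal 0.079 0.971 0.225
  outer loop
   vertex 3.5 5.7 1.2
   vertex 0.1 5.7 2.4
   vertex 0.9 4.8 6.0
  endloop
 endfacet
 facet normal 0.550 0.715 0.432
  outer loop
   vertex 3.5 5.7 1.2
   vertex 0.9 4.8 6.0
   vertex 5.6 3.6 2.0
  endloop
 endfacet
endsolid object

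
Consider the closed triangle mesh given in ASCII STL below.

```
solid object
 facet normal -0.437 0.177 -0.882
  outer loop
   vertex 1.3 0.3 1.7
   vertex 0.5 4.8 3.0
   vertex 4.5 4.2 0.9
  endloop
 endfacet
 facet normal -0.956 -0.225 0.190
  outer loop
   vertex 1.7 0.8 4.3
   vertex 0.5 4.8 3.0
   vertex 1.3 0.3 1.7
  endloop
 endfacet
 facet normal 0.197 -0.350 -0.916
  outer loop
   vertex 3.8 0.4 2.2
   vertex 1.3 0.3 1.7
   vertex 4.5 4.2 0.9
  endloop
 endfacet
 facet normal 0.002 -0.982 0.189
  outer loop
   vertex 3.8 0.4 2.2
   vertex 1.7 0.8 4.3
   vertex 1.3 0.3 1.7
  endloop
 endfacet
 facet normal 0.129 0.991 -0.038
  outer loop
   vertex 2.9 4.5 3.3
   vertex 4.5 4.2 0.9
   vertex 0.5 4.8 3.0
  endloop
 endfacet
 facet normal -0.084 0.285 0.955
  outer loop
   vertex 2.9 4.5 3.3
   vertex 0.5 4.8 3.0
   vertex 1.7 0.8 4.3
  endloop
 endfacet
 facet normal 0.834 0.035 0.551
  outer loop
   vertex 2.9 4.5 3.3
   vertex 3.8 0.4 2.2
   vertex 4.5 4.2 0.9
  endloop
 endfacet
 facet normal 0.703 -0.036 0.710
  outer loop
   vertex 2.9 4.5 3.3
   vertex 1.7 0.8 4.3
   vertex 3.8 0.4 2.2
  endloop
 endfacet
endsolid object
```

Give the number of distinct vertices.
6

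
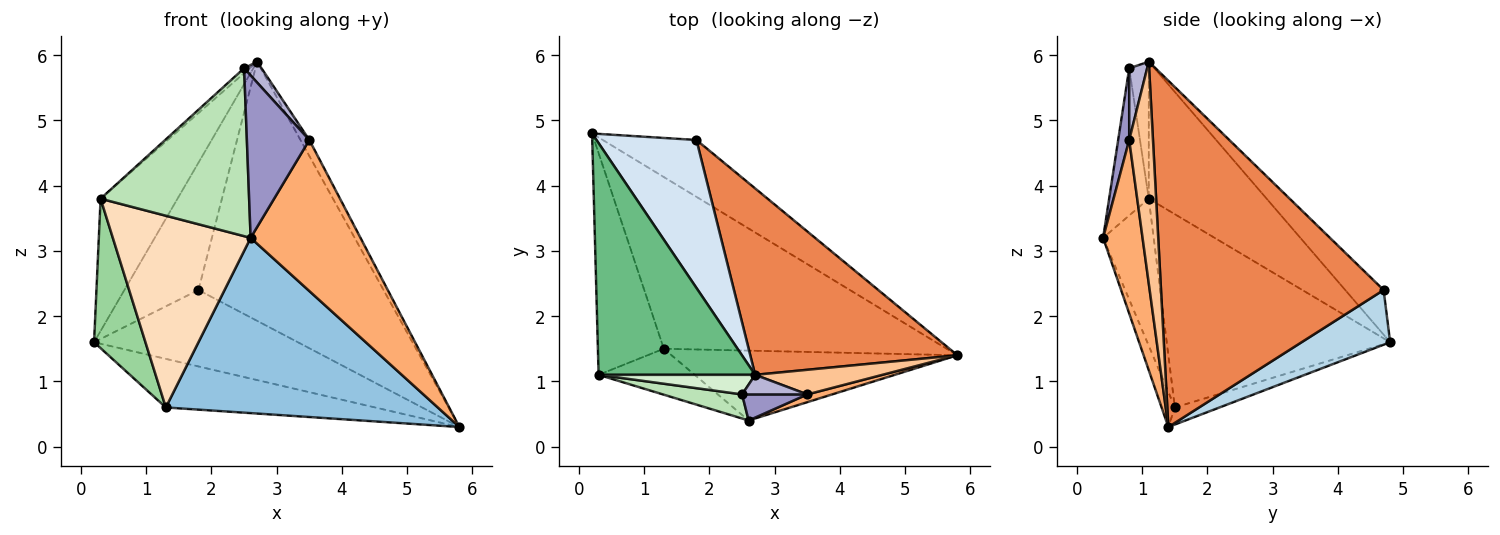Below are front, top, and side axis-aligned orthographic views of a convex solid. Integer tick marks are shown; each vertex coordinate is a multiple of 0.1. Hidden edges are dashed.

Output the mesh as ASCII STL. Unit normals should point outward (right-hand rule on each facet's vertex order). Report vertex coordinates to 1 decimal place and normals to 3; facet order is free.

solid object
 facet normal -0.058 0.272 -0.961
  outer loop
   vertex 1.3 1.5 0.6
   vertex 0.2 4.8 1.6
   vertex 5.8 1.4 0.3
  endloop
 endfacet
 facet normal -0.045 -0.928 -0.370
  outer loop
   vertex 1.3 1.5 0.6
   vertex 5.8 1.4 0.3
   vertex 2.6 0.4 3.2
  endloop
 endfacet
 facet normal 0.329 0.758 -0.564
  outer loop
   vertex 1.8 4.7 2.4
   vertex 5.8 1.4 0.3
   vertex 0.2 4.8 1.6
  endloop
 endfacet
 facet normal -0.320 0.618 0.718
  outer loop
   vertex 1.8 4.7 2.4
   vertex 0.2 4.8 1.6
   vertex 2.7 1.1 5.9
  endloop
 endfacet
 facet normal 0.699 0.581 0.418
  outer loop
   vertex 1.8 4.7 2.4
   vertex 2.7 1.1 5.9
   vertex 5.8 1.4 0.3
  endloop
 endfacet
 facet normal 0.337 -0.940 0.048
  outer loop
   vertex 3.5 0.8 4.7
   vertex 2.6 0.4 3.2
   vertex 5.8 1.4 0.3
  endloop
 endfacet
 facet normal 0.825 0.308 0.473
  outer loop
   vertex 3.5 0.8 4.7
   vertex 5.8 1.4 0.3
   vertex 2.7 1.1 5.9
  endloop
 endfacet
 facet normal -0.336 -0.916 -0.219
  outer loop
   vertex 0.3 1.1 3.8
   vertex 1.3 1.5 0.6
   vertex 2.6 0.4 3.2
  endloop
 endfacet
 facet normal -0.605 0.395 0.691
  outer loop
   vertex 0.3 1.1 3.8
   vertex 2.7 1.1 5.9
   vertex 0.2 4.8 1.6
  endloop
 endfacet
 facet normal -0.925 -0.213 -0.316
  outer loop
   vertex 0.3 1.1 3.8
   vertex 0.2 4.8 1.6
   vertex 1.3 1.5 0.6
  endloop
 endfacet
 facet normal -0.255 -0.957 0.137
  outer loop
   vertex 2.5 0.8 5.8
   vertex 0.3 1.1 3.8
   vertex 2.6 0.4 3.2
  endloop
 endfacet
 facet normal -0.647 0.185 0.740
  outer loop
   vertex 2.5 0.8 5.8
   vertex 2.7 1.1 5.9
   vertex 0.3 1.1 3.8
  endloop
 endfacet
 facet normal 0.172 -0.973 0.156
  outer loop
   vertex 2.5 0.8 5.8
   vertex 2.6 0.4 3.2
   vertex 3.5 0.8 4.7
  endloop
 endfacet
 facet normal 0.601 -0.583 0.547
  outer loop
   vertex 2.5 0.8 5.8
   vertex 3.5 0.8 4.7
   vertex 2.7 1.1 5.9
  endloop
 endfacet
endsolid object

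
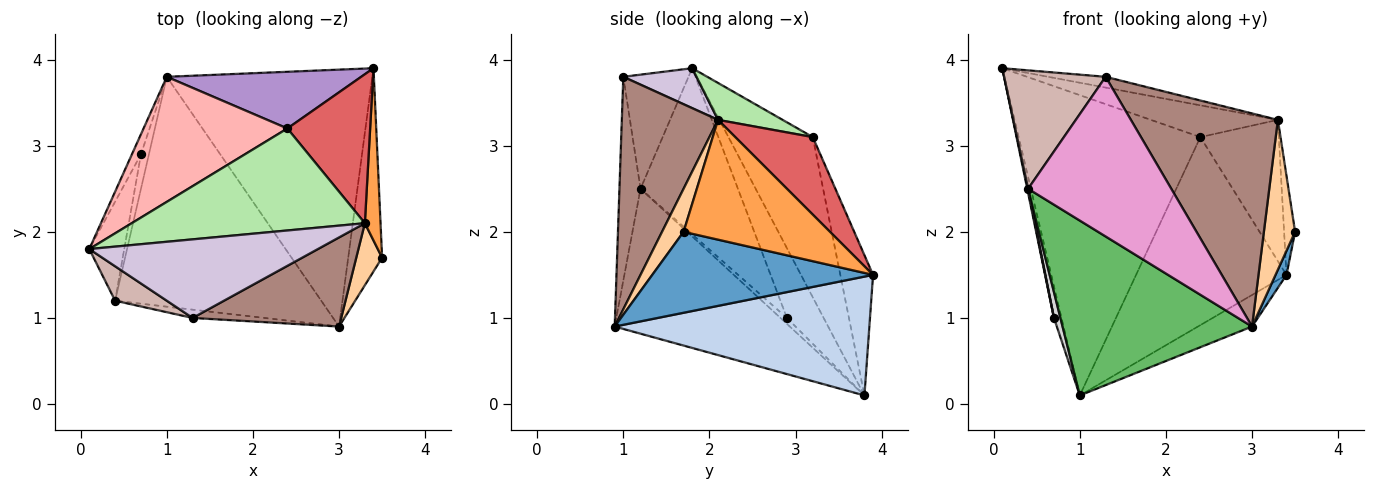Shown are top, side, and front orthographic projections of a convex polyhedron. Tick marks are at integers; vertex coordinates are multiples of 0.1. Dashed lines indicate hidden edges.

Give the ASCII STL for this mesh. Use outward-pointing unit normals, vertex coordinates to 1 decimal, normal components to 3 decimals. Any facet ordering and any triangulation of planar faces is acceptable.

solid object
 facet normal 0.922 -0.046 -0.386
  outer loop
   vertex 3.0 0.9 0.9
   vertex 3.4 3.9 1.5
   vertex 3.5 1.7 2.0
  endloop
 endfacet
 facet normal 0.498 0.106 -0.861
  outer loop
   vertex 3.0 0.9 0.9
   vertex 1.0 3.8 0.1
   vertex 3.4 3.9 1.5
  endloop
 endfacet
 facet normal 0.989 0.074 0.129
  outer loop
   vertex 3.3 2.1 3.3
   vertex 3.5 1.7 2.0
   vertex 3.4 3.9 1.5
  endloop
 endfacet
 facet normal 0.537 -0.779 0.322
  outer loop
   vertex 3.3 2.1 3.3
   vertex 3.0 0.9 0.9
   vertex 3.5 1.7 2.0
  endloop
 endfacet
 facet normal -0.488 -0.528 -0.694
  outer loop
   vertex 0.4 1.2 2.5
   vertex 1.0 3.8 0.1
   vertex 3.0 0.9 0.9
  endloop
 endfacet
 facet normal 0.149 0.294 0.944
  outer loop
   vertex 2.4 3.2 3.1
   vertex 0.1 1.8 3.9
   vertex 3.3 2.1 3.3
  endloop
 endfacet
 facet normal 0.562 0.569 0.600
  outer loop
   vertex 2.4 3.2 3.1
   vertex 3.3 2.1 3.3
   vertex 3.4 3.9 1.5
  endloop
 endfacet
 facet normal -0.394 0.849 0.353
  outer loop
   vertex 2.4 3.2 3.1
   vertex 1.0 3.8 0.1
   vertex 0.1 1.8 3.9
  endloop
 endfacet
 facet normal -0.204 0.937 0.283
  outer loop
   vertex 2.4 3.2 3.1
   vertex 3.4 3.9 1.5
   vertex 1.0 3.8 0.1
  endloop
 endfacet
 facet normal 0.171 0.134 0.976
  outer loop
   vertex 1.3 1.0 3.8
   vertex 3.3 2.1 3.3
   vertex 0.1 1.8 3.9
  endloop
 endfacet
 facet normal 0.517 -0.790 0.330
  outer loop
   vertex 1.3 1.0 3.8
   vertex 3.0 0.9 0.9
   vertex 3.3 2.1 3.3
  endloop
 endfacet
 facet normal -0.525 -0.817 0.238
  outer loop
   vertex 1.3 1.0 3.8
   vertex 0.1 1.8 3.9
   vertex 0.4 1.2 2.5
  endloop
 endfacet
 facet normal -0.146 -0.988 -0.051
  outer loop
   vertex 1.3 1.0 3.8
   vertex 0.4 1.2 2.5
   vertex 3.0 0.9 0.9
  endloop
 endfacet
 facet normal -0.972 0.198 -0.126
  outer loop
   vertex 0.7 2.9 1.0
   vertex 0.1 1.8 3.9
   vertex 1.0 3.8 0.1
  endloop
 endfacet
 facet normal -0.979 -0.009 -0.206
  outer loop
   vertex 0.7 2.9 1.0
   vertex 0.4 1.2 2.5
   vertex 0.1 1.8 3.9
  endloop
 endfacet
 facet normal -0.514 -0.514 -0.686
  outer loop
   vertex 0.7 2.9 1.0
   vertex 1.0 3.8 0.1
   vertex 0.4 1.2 2.5
  endloop
 endfacet
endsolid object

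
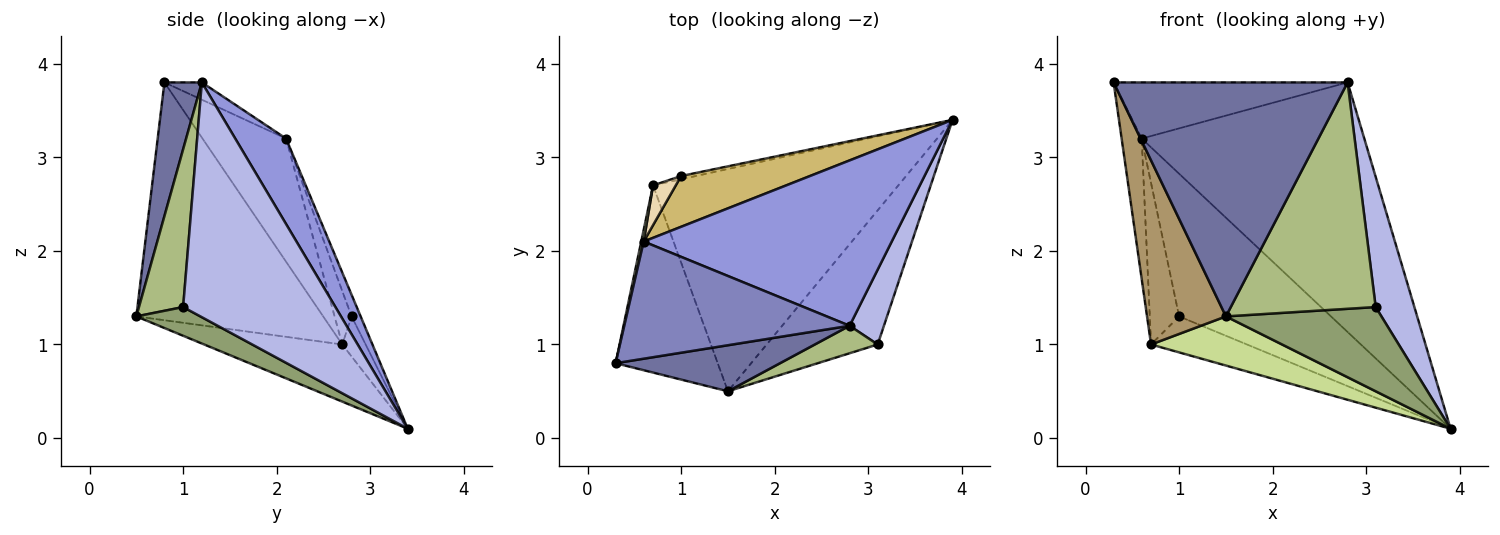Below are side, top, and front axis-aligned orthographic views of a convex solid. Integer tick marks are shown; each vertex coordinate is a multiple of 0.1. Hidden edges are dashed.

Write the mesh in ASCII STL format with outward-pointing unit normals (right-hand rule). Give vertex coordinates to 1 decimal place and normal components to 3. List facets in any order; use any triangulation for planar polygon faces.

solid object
 facet normal 0.155 -0.969 0.191
  outer loop
   vertex 1.5 0.5 1.3
   vertex 2.8 1.2 3.8
   vertex 0.3 0.8 3.8
  endloop
 endfacet
 facet normal -0.069 0.431 0.900
  outer loop
   vertex 0.6 2.1 3.2
   vertex 0.3 0.8 3.8
   vertex 2.8 1.2 3.8
  endloop
 endfacet
 facet normal 0.187 0.819 0.543
  outer loop
   vertex 0.6 2.1 3.2
   vertex 2.8 1.2 3.8
   vertex 3.9 3.4 0.1
  endloop
 endfacet
 facet normal 0.960 -0.244 0.140
  outer loop
   vertex 3.1 1.0 1.4
   vertex 3.9 3.4 0.1
   vertex 2.8 1.2 3.8
  endloop
 endfacet
 facet normal 0.214 -0.519 -0.827
  outer loop
   vertex 3.1 1.0 1.4
   vertex 1.5 0.5 1.3
   vertex 3.9 3.4 0.1
  endloop
 endfacet
 facet normal 0.290 -0.950 0.115
  outer loop
   vertex 3.1 1.0 1.4
   vertex 2.8 1.2 3.8
   vertex 1.5 0.5 1.3
  endloop
 endfacet
 facet normal -0.222 -0.210 -0.952
  outer loop
   vertex 0.7 2.7 1.0
   vertex 3.9 3.4 0.1
   vertex 1.5 0.5 1.3
  endloop
 endfacet
 facet normal -0.972 0.233 0.019
  outer loop
   vertex 0.7 2.7 1.0
   vertex 0.3 0.8 3.8
   vertex 0.6 2.1 3.2
  endloop
 endfacet
 facet normal -0.857 -0.362 -0.368
  outer loop
   vertex 0.7 2.7 1.0
   vertex 1.5 0.5 1.3
   vertex 0.3 0.8 3.8
  endloop
 endfacet
 facet normal -0.056 0.941 0.335
  outer loop
   vertex 1.0 2.8 1.3
   vertex 0.6 2.1 3.2
   vertex 3.9 3.4 0.1
  endloop
 endfacet
 facet normal -0.236 0.968 -0.087
  outer loop
   vertex 1.0 2.8 1.3
   vertex 3.9 3.4 0.1
   vertex 0.7 2.7 1.0
  endloop
 endfacet
 facet normal -0.491 0.846 0.208
  outer loop
   vertex 1.0 2.8 1.3
   vertex 0.7 2.7 1.0
   vertex 0.6 2.1 3.2
  endloop
 endfacet
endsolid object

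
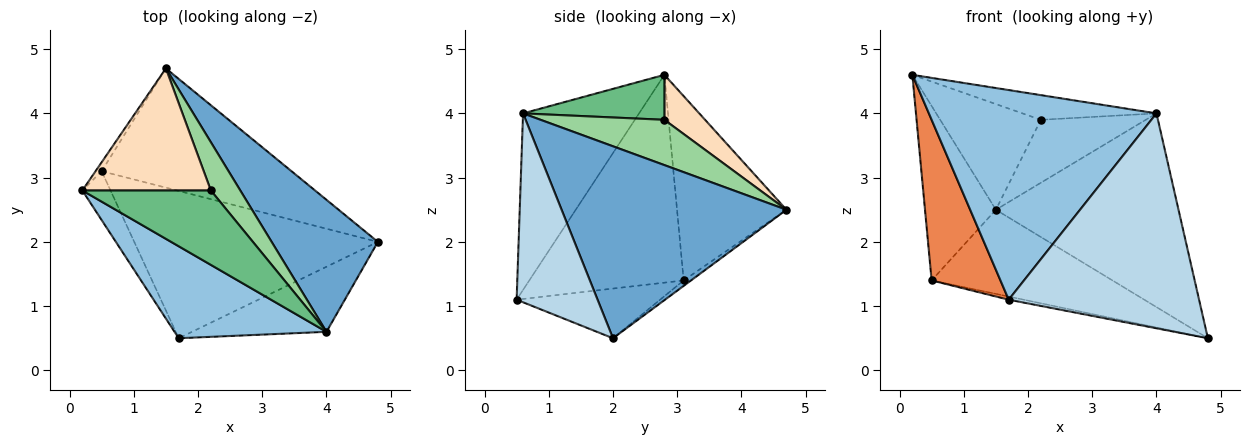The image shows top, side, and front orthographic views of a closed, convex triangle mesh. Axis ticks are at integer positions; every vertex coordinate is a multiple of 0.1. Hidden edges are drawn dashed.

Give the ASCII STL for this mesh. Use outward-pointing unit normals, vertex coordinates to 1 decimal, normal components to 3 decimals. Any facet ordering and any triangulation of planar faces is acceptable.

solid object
 facet normal 0.713 0.579 0.395
  outer loop
   vertex 4.0 0.6 4.0
   vertex 4.8 2.0 0.5
   vertex 1.5 4.7 2.5
  endloop
 endfacet
 facet normal -0.423 -0.830 0.364
  outer loop
   vertex 4.0 0.6 4.0
   vertex 0.2 2.8 4.6
   vertex 1.7 0.5 1.1
  endloop
 endfacet
 facet normal 0.377 -0.886 -0.268
  outer loop
   vertex 4.0 0.6 4.0
   vertex 1.7 0.5 1.1
   vertex 4.8 2.0 0.5
  endloop
 endfacet
 facet normal -0.839 0.543 -0.028
  outer loop
   vertex 0.5 3.1 1.4
   vertex 0.2 2.8 4.6
   vertex 1.5 4.7 2.5
  endloop
 endfacet
 facet normal -0.906 -0.404 -0.123
  outer loop
   vertex 0.5 3.1 1.4
   vertex 1.7 0.5 1.1
   vertex 0.2 2.8 4.6
  endloop
 endfacet
 facet normal -0.024 0.576 -0.817
  outer loop
   vertex 0.5 3.1 1.4
   vertex 1.5 4.7 2.5
   vertex 4.8 2.0 0.5
  endloop
 endfacet
 facet normal -0.200 0.021 -0.980
  outer loop
   vertex 0.5 3.1 1.4
   vertex 4.8 2.0 0.5
   vertex 1.7 0.5 1.1
  endloop
 endfacet
 facet normal 0.256 0.633 0.731
  outer loop
   vertex 2.2 2.8 3.9
   vertex 1.5 4.7 2.5
   vertex 0.2 2.8 4.6
  endloop
 endfacet
 facet normal 0.315 0.299 0.901
  outer loop
   vertex 2.2 2.8 3.9
   vertex 0.2 2.8 4.6
   vertex 4.0 0.6 4.0
  endloop
 endfacet
 facet normal 0.683 0.579 0.444
  outer loop
   vertex 2.2 2.8 3.9
   vertex 4.0 0.6 4.0
   vertex 1.5 4.7 2.5
  endloop
 endfacet
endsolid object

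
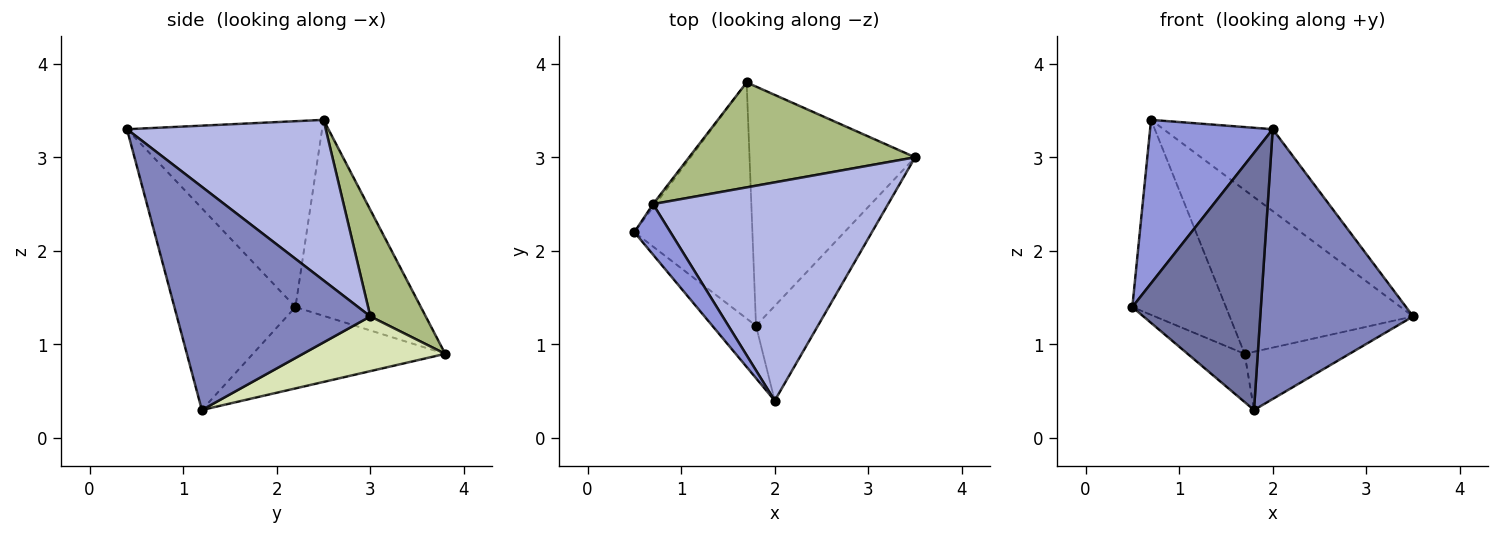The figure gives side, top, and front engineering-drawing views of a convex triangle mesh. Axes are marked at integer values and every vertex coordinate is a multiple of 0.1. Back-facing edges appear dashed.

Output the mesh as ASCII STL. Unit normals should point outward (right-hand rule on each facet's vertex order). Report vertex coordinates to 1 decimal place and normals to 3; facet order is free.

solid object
 facet normal -0.678 -0.720 -0.147
  outer loop
   vertex 1.8 1.2 0.3
   vertex 2.0 0.4 3.3
   vertex 0.5 2.2 1.4
  endloop
 endfacet
 facet normal 0.767 -0.606 -0.213
  outer loop
   vertex 1.8 1.2 0.3
   vertex 3.5 3.0 1.3
   vertex 2.0 0.4 3.3
  endloop
 endfacet
 facet normal -0.836 -0.525 0.162
  outer loop
   vertex 0.7 2.5 3.4
   vertex 0.5 2.2 1.4
   vertex 2.0 0.4 3.3
  endloop
 endfacet
 facet normal 0.539 0.296 0.789
  outer loop
   vertex 0.7 2.5 3.4
   vertex 2.0 0.4 3.3
   vertex 3.5 3.0 1.3
  endloop
 endfacet
 facet normal -0.801 0.598 -0.010
  outer loop
   vertex 1.7 3.8 0.9
   vertex 0.5 2.2 1.4
   vertex 0.7 2.5 3.4
  endloop
 endfacet
 facet normal 0.246 0.816 0.523
  outer loop
   vertex 1.7 3.8 0.9
   vertex 0.7 2.5 3.4
   vertex 3.5 3.0 1.3
  endloop
 endfacet
 facet normal -0.560 0.166 -0.812
  outer loop
   vertex 1.7 3.8 0.9
   vertex 1.8 1.2 0.3
   vertex 0.5 2.2 1.4
  endloop
 endfacet
 facet normal 0.306 0.225 -0.925
  outer loop
   vertex 1.7 3.8 0.9
   vertex 3.5 3.0 1.3
   vertex 1.8 1.2 0.3
  endloop
 endfacet
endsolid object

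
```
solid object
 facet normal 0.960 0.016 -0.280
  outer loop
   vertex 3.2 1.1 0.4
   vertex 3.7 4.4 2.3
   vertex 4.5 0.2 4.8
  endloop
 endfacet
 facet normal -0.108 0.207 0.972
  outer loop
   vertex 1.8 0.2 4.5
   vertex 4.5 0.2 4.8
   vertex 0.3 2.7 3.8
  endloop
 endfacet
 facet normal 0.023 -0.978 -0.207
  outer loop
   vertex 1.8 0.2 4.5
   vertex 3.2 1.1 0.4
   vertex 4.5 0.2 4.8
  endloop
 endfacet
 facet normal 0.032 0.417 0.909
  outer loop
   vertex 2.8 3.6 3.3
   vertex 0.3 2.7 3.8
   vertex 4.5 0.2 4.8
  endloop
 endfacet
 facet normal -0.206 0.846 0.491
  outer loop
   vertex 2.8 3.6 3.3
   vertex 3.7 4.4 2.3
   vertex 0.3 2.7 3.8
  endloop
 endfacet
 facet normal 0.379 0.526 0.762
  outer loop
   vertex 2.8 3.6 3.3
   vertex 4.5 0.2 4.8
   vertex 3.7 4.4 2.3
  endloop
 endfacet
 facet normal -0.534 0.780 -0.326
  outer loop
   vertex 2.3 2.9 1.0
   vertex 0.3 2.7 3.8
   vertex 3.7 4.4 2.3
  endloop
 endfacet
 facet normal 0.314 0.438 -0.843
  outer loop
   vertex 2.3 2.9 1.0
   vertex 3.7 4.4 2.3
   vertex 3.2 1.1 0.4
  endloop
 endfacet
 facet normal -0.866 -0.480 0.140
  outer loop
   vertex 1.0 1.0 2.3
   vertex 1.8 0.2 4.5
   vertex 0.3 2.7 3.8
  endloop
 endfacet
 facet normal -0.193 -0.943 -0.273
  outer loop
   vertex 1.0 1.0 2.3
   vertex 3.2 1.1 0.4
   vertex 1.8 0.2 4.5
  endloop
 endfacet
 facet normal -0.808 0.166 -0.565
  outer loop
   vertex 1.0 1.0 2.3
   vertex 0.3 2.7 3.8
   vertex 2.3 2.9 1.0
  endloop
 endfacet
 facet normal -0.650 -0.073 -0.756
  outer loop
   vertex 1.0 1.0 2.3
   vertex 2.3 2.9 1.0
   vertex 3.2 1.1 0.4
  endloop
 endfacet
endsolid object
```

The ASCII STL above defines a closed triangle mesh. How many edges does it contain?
18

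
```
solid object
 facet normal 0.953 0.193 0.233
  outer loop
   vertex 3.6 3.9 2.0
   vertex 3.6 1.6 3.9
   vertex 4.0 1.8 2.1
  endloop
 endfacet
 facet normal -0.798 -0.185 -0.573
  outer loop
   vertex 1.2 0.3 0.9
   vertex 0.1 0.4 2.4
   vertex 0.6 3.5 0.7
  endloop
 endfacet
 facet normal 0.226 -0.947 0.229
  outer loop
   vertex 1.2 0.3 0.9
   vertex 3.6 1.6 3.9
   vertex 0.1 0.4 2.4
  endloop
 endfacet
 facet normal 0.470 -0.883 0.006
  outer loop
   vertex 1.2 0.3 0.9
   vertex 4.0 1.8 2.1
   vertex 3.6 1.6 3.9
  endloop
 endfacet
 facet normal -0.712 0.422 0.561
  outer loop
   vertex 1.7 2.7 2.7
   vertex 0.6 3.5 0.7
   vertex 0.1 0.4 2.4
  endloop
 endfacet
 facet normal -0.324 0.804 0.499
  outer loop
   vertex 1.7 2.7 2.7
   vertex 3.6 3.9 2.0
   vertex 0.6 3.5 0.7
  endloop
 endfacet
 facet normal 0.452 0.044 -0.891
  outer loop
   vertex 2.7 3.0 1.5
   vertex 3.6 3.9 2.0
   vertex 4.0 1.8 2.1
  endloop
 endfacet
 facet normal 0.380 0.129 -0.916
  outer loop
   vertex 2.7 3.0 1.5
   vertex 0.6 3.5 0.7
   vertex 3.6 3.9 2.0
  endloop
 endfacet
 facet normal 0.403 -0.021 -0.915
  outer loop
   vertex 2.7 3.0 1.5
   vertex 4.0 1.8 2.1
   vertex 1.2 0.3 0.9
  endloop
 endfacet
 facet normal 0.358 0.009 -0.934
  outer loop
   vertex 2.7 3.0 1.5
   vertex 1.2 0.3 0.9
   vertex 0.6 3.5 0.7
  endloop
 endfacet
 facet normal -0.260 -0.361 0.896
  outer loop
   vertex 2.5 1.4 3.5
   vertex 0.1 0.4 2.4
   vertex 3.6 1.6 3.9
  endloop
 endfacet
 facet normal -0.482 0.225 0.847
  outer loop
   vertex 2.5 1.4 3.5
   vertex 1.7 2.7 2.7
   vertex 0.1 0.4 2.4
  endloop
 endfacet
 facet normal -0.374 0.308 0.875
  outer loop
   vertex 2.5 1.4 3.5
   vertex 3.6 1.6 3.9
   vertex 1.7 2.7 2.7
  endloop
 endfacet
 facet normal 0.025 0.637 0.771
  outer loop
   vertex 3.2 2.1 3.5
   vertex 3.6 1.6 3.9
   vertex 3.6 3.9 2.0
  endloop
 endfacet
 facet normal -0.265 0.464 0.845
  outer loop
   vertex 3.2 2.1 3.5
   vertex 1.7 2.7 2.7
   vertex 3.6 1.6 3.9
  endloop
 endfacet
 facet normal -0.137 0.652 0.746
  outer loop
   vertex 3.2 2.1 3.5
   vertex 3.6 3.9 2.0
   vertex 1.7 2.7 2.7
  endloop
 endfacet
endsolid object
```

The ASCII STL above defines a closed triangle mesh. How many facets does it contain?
16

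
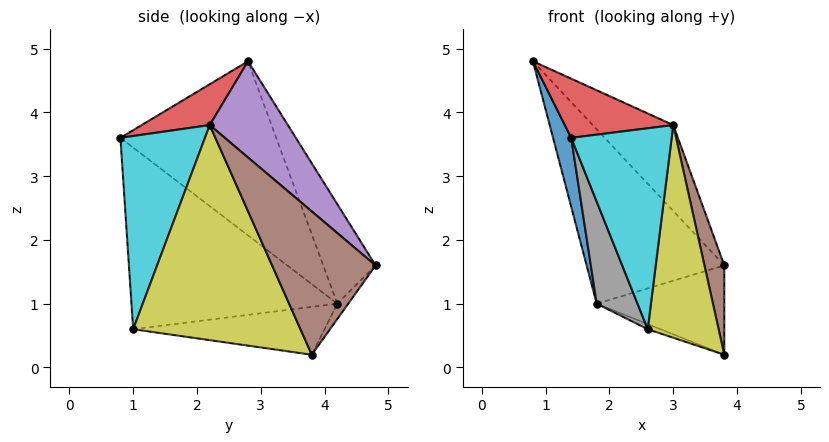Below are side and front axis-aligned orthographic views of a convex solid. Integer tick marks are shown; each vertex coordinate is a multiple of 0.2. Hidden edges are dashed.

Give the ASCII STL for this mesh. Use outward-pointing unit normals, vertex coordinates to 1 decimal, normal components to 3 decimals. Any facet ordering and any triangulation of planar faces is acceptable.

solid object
 facet normal -0.950 -0.111 -0.291
  outer loop
   vertex 1.8 4.2 1.0
   vertex 1.4 0.8 3.6
   vertex 0.8 2.8 4.8
  endloop
 endfacet
 facet normal -0.345 0.907 0.243
  outer loop
   vertex 1.8 4.2 1.0
   vertex 0.8 2.8 4.8
   vertex 3.8 4.8 1.6
  endloop
 endfacet
 facet normal -0.070 0.812 -0.580
  outer loop
   vertex 1.8 4.2 1.0
   vertex 3.8 4.8 1.6
   vertex 3.8 3.8 0.2
  endloop
 endfacet
 facet normal 0.272 -0.434 0.859
  outer loop
   vertex 3.0 2.2 3.8
   vertex 0.8 2.8 4.8
   vertex 1.4 0.8 3.6
  endloop
 endfacet
 facet normal 0.468 0.482 0.740
  outer loop
   vertex 3.0 2.2 3.8
   vertex 3.8 4.8 1.6
   vertex 0.8 2.8 4.8
  endloop
 endfacet
 facet normal 0.973 -0.187 0.133
  outer loop
   vertex 3.0 2.2 3.8
   vertex 3.8 3.8 0.2
   vertex 3.8 4.8 1.6
  endloop
 endfacet
 facet normal -0.367 0.024 -0.930
  outer loop
   vertex 2.6 1.0 0.6
   vertex 1.8 4.2 1.0
   vertex 3.8 3.8 0.2
  endloop
 endfacet
 facet normal -0.909 -0.180 -0.376
  outer loop
   vertex 2.6 1.0 0.6
   vertex 1.4 0.8 3.6
   vertex 1.8 4.2 1.0
  endloop
 endfacet
 facet normal 0.920 -0.390 0.031
  outer loop
   vertex 2.6 1.0 0.6
   vertex 3.8 3.8 0.2
   vertex 3.0 2.2 3.8
  endloop
 endfacet
 facet normal 0.630 -0.749 0.202
  outer loop
   vertex 2.6 1.0 0.6
   vertex 3.0 2.2 3.8
   vertex 1.4 0.8 3.6
  endloop
 endfacet
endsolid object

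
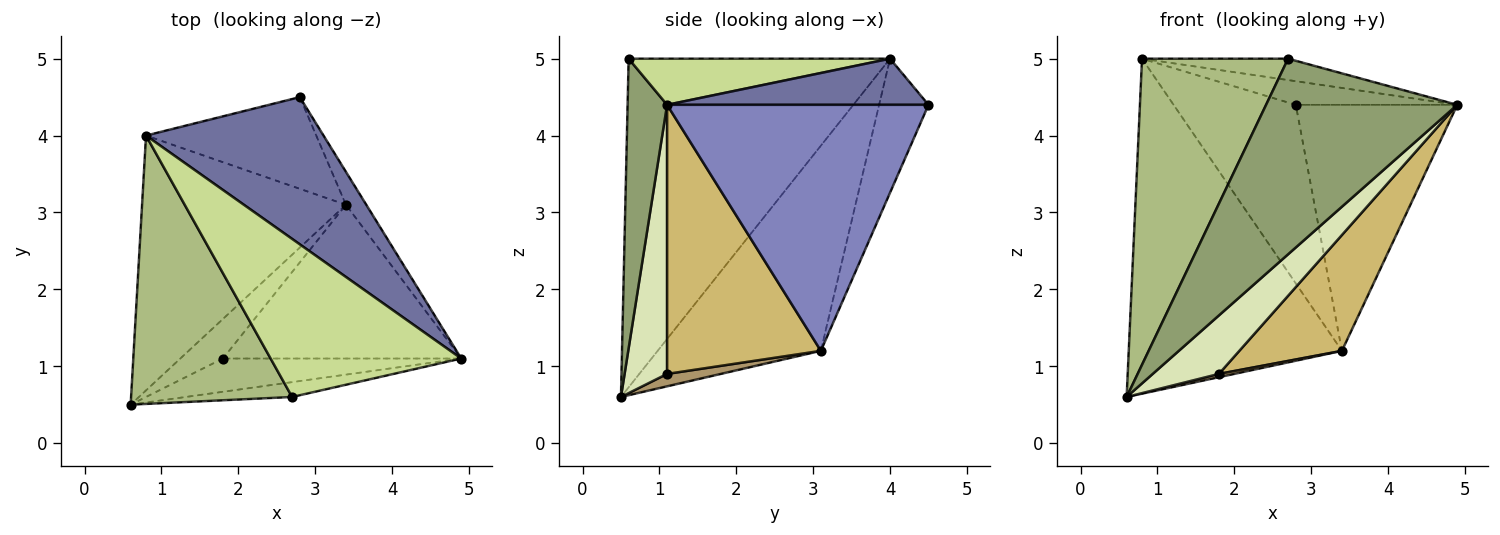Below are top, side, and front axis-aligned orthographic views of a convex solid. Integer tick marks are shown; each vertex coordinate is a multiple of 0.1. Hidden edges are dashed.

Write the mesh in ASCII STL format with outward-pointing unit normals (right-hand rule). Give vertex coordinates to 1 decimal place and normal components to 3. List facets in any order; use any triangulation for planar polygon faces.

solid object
 facet normal 0.249 0.154 0.956
  outer loop
   vertex 0.8 4.0 5.0
   vertex 4.9 1.1 4.4
   vertex 2.8 4.5 4.4
  endloop
 endfacet
 facet normal 0.849 0.524 -0.070
  outer loop
   vertex 3.4 3.1 1.2
   vertex 2.8 4.5 4.4
   vertex 4.9 1.1 4.4
  endloop
 endfacet
 facet normal -0.520 0.680 -0.517
  outer loop
   vertex 3.4 3.1 1.2
   vertex 0.6 0.5 0.6
   vertex 0.8 4.0 5.0
  endloop
 endfacet
 facet normal -0.338 0.837 -0.430
  outer loop
   vertex 3.4 3.1 1.2
   vertex 0.8 4.0 5.0
   vertex 2.8 4.5 4.4
  endloop
 endfacet
 facet normal 0.202 -0.977 -0.074
  outer loop
   vertex 2.7 0.6 5.0
   vertex 0.6 0.5 0.6
   vertex 4.9 1.1 4.4
  endloop
 endfacet
 facet normal -0.803 -0.449 0.393
  outer loop
   vertex 2.7 0.6 5.0
   vertex 0.8 4.0 5.0
   vertex 0.6 0.5 0.6
  endloop
 endfacet
 facet normal 0.233 0.130 0.964
  outer loop
   vertex 2.7 0.6 5.0
   vertex 4.9 1.1 4.4
   vertex 0.8 4.0 5.0
  endloop
 endfacet
 facet normal 0.487 -0.759 -0.432
  outer loop
   vertex 1.8 1.1 0.9
   vertex 4.9 1.1 4.4
   vertex 0.6 0.5 0.6
  endloop
 endfacet
 facet normal 0.279 -0.080 -0.957
  outer loop
   vertex 1.8 1.1 0.9
   vertex 0.6 0.5 0.6
   vertex 3.4 3.1 1.2
  endloop
 endfacet
 facet normal 0.670 -0.447 -0.593
  outer loop
   vertex 1.8 1.1 0.9
   vertex 3.4 3.1 1.2
   vertex 4.9 1.1 4.4
  endloop
 endfacet
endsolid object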